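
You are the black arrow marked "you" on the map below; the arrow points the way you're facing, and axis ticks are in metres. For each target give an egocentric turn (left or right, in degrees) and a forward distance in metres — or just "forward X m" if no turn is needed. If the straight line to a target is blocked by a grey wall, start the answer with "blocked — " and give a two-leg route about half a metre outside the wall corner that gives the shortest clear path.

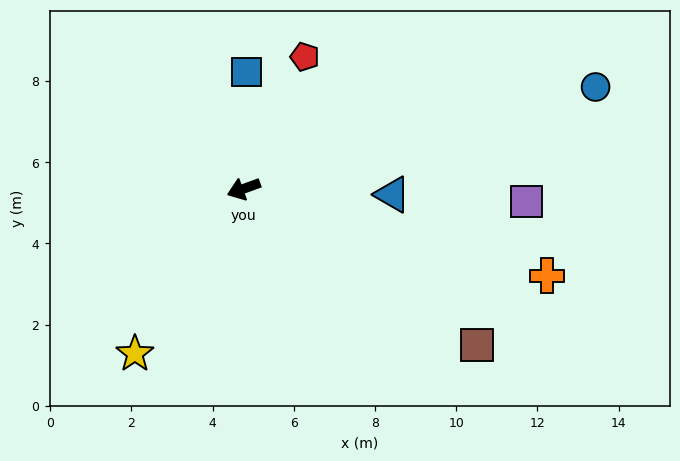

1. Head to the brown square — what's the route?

turn left 126°, forward 6.9 m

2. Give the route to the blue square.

turn right 111°, forward 2.9 m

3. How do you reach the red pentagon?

turn right 135°, forward 3.6 m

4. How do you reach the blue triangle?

turn left 158°, forward 3.7 m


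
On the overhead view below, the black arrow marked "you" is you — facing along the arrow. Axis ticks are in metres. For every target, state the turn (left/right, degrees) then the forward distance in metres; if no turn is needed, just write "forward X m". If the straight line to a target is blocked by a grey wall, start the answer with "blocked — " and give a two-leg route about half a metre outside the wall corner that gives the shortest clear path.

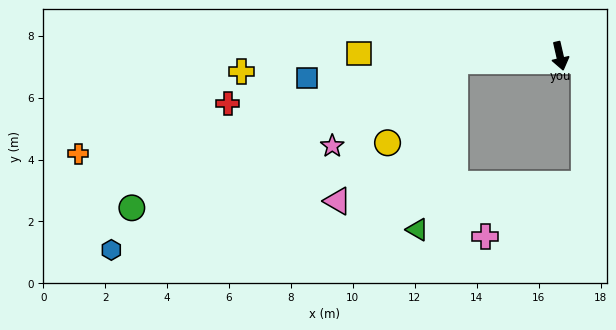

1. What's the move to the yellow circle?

blocked — turn right 100°, forward 3.4 m, then turn left 48°, forward 3.4 m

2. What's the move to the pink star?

blocked — turn right 100°, forward 3.4 m, then turn left 32°, forward 4.8 m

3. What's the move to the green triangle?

blocked — turn right 100°, forward 3.4 m, then turn left 75°, forward 5.6 m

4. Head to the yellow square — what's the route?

turn right 104°, forward 6.5 m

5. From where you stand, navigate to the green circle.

blocked — turn right 100°, forward 3.4 m, then turn left 22°, forward 11.5 m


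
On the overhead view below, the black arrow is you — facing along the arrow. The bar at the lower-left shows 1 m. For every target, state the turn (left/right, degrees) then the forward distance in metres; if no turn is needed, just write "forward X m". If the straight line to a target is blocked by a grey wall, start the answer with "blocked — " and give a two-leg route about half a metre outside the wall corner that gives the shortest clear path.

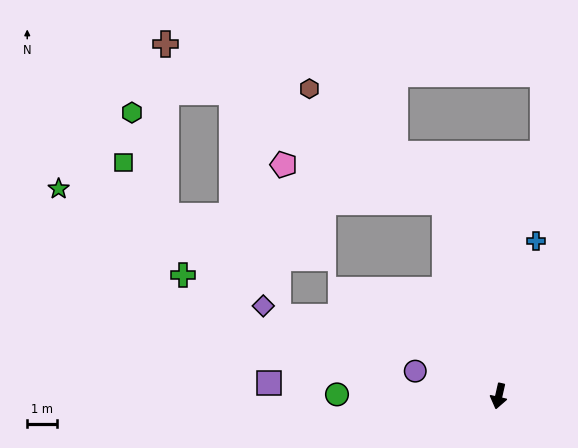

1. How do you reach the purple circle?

turn right 94°, forward 2.9 m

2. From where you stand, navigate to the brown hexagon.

blocked — turn right 152°, forward 6.7 m, then turn left 35°, forward 5.9 m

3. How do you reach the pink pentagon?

blocked — turn right 152°, forward 6.7 m, then turn left 61°, forward 5.5 m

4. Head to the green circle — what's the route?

turn right 78°, forward 5.4 m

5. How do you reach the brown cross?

blocked — turn right 152°, forward 6.7 m, then turn left 45°, forward 10.7 m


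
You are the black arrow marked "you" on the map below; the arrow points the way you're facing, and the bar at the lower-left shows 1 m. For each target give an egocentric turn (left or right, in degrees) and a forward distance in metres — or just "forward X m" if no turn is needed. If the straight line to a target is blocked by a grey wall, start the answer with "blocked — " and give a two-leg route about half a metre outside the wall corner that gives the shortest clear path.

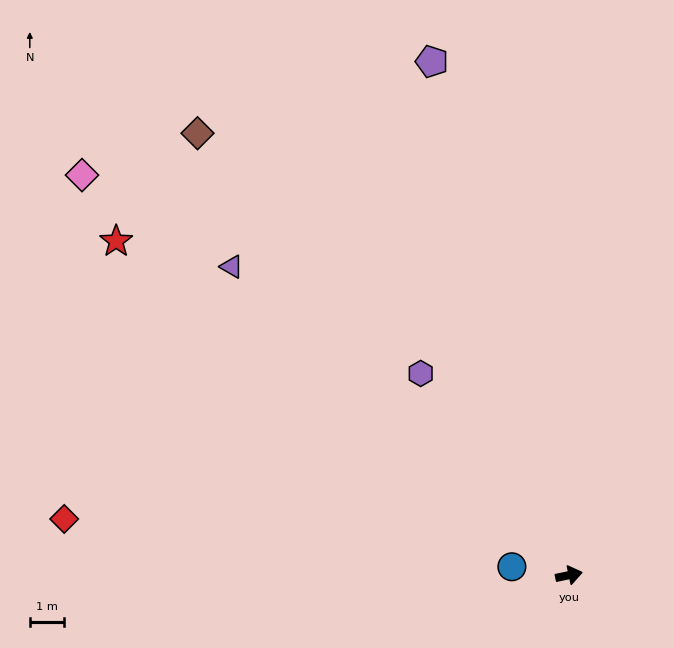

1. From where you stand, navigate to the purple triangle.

turn left 126°, forward 13.2 m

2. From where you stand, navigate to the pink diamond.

turn left 129°, forward 18.2 m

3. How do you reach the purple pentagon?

turn left 93°, forward 15.4 m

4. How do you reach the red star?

turn left 132°, forward 16.3 m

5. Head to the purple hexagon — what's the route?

turn left 114°, forward 7.2 m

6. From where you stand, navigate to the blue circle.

turn left 160°, forward 1.7 m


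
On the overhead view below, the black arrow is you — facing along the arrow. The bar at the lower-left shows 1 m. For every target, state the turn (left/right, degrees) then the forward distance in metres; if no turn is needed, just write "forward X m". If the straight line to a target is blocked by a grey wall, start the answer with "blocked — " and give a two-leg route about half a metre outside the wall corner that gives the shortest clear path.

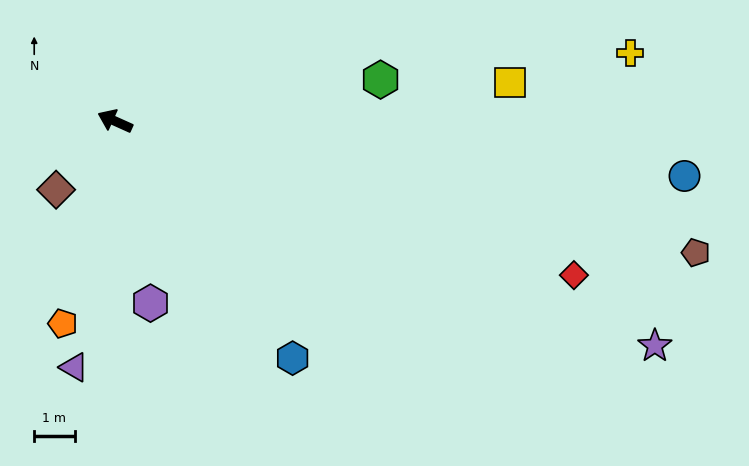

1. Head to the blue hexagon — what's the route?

turn left 151°, forward 7.3 m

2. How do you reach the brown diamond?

turn left 74°, forward 2.2 m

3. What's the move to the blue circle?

turn right 161°, forward 14.2 m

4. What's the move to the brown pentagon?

turn right 169°, forward 14.8 m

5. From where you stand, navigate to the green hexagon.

turn right 147°, forward 6.7 m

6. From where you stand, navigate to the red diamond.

turn right 174°, forward 12.0 m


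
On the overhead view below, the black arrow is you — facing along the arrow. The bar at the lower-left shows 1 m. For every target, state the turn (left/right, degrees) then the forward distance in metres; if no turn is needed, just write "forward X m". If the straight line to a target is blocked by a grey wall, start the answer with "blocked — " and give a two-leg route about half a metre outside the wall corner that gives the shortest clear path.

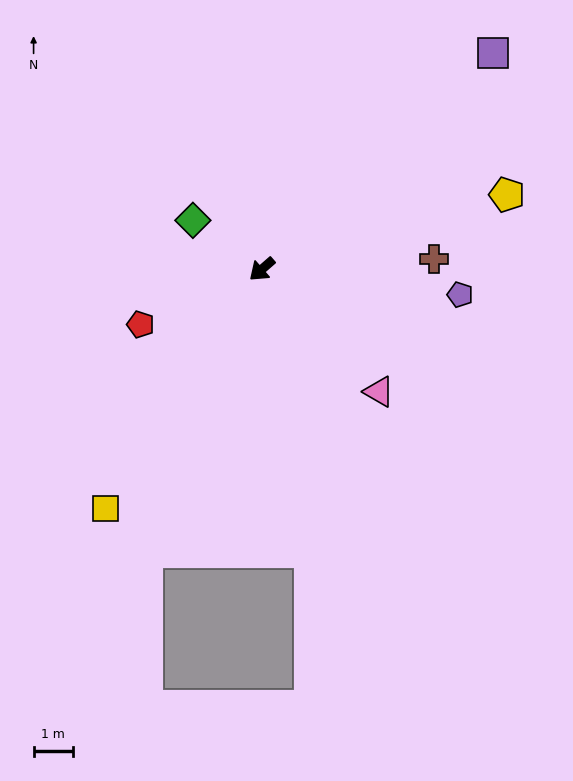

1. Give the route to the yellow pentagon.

turn left 156°, forward 6.5 m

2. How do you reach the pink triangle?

turn left 93°, forward 4.3 m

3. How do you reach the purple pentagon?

turn left 132°, forward 5.1 m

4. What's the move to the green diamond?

turn right 76°, forward 2.1 m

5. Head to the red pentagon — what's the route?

turn right 17°, forward 3.4 m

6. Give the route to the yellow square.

turn left 16°, forward 7.2 m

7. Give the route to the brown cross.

turn left 142°, forward 4.4 m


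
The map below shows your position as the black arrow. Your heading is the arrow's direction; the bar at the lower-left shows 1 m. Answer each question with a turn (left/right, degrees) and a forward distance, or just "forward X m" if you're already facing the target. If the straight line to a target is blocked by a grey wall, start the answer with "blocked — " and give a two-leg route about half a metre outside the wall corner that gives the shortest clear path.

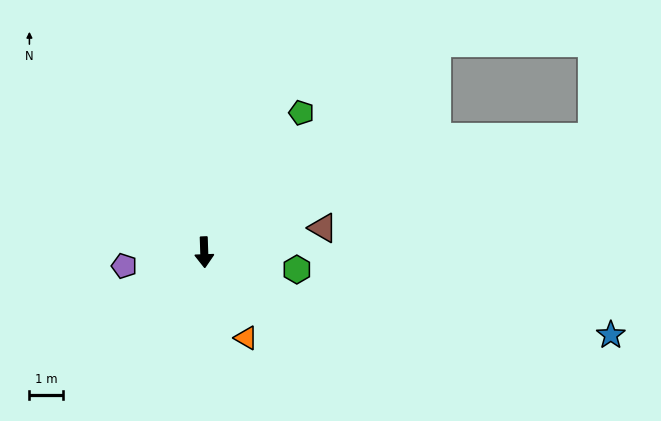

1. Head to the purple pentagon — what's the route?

turn right 82°, forward 2.4 m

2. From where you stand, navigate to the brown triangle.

turn left 100°, forward 3.6 m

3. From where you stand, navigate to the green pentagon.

turn left 143°, forward 5.1 m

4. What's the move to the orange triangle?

turn left 24°, forward 2.8 m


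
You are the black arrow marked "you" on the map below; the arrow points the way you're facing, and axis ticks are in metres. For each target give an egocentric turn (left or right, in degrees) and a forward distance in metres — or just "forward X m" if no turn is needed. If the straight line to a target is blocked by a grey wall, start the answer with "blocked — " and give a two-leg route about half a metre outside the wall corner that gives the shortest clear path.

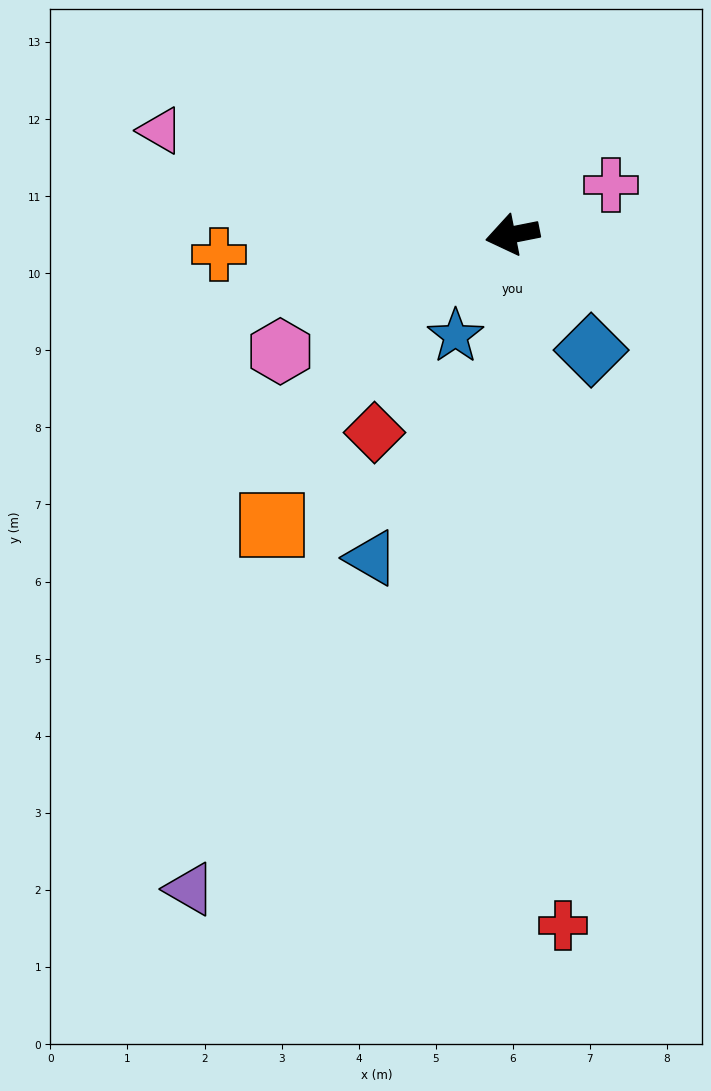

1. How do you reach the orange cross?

turn right 7°, forward 3.8 m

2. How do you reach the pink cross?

turn right 165°, forward 1.4 m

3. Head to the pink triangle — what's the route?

turn right 28°, forward 4.8 m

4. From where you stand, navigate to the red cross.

turn left 83°, forward 9.0 m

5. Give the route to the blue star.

turn left 49°, forward 1.5 m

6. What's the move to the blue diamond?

turn left 113°, forward 1.8 m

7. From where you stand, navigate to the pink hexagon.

turn left 15°, forward 3.4 m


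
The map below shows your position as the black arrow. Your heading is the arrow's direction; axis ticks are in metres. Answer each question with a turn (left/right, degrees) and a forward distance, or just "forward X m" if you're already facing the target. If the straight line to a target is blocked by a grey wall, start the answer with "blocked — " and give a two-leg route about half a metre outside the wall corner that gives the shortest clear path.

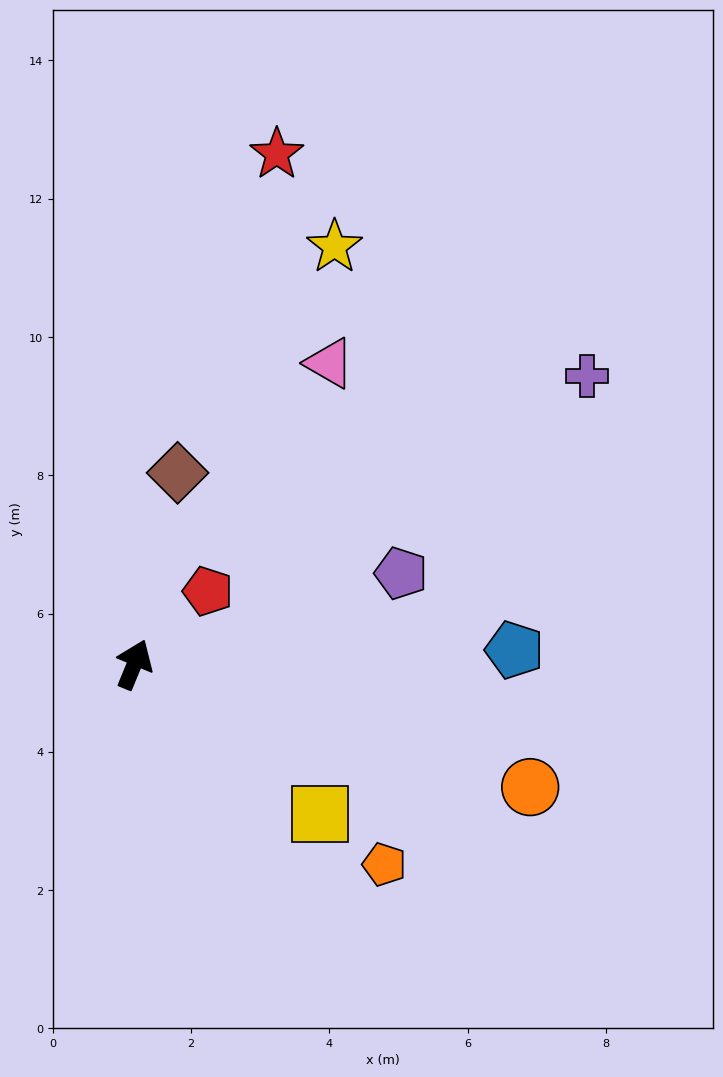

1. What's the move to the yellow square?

turn right 106°, forward 3.4 m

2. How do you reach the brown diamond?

turn left 10°, forward 2.8 m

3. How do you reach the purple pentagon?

turn right 49°, forward 4.1 m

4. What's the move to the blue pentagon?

turn right 65°, forward 5.5 m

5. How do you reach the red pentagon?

turn right 23°, forward 1.5 m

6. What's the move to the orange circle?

turn right 85°, forward 6.0 m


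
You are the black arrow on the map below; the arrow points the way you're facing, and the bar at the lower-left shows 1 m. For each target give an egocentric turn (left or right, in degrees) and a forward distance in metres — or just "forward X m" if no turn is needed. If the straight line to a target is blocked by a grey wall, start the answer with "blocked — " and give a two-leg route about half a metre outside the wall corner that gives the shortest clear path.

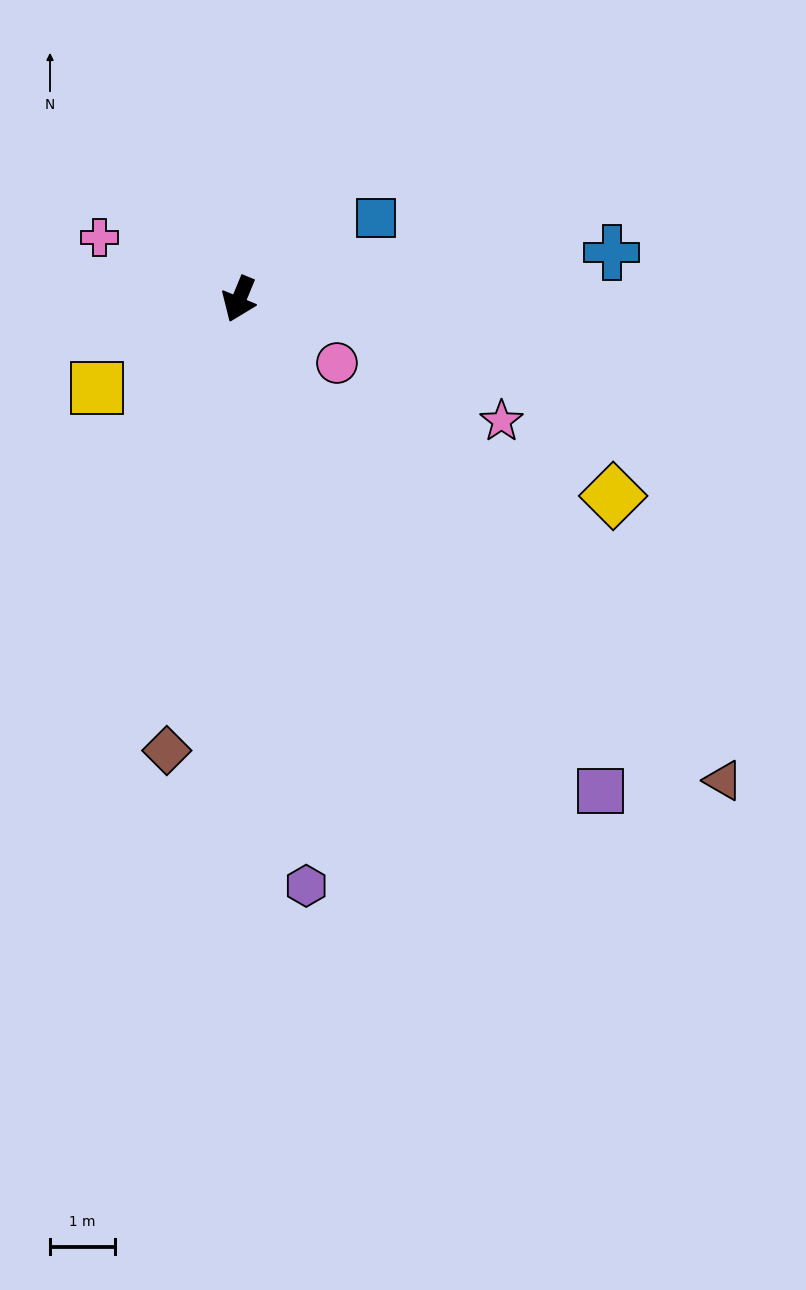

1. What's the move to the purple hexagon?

turn left 29°, forward 9.1 m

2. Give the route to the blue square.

turn left 143°, forward 2.4 m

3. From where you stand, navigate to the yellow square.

turn right 36°, forward 2.6 m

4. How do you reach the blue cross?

turn left 120°, forward 5.8 m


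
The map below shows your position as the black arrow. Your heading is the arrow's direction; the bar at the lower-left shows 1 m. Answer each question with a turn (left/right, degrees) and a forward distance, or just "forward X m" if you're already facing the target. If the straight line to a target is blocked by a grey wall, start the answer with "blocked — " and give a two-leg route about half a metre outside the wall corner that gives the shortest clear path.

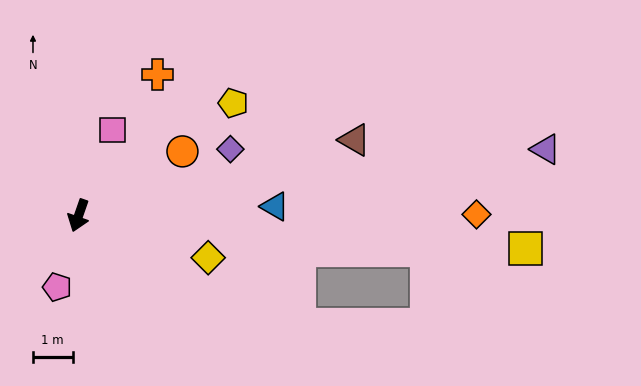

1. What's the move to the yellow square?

turn left 105°, forward 11.3 m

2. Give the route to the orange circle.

turn left 141°, forward 3.1 m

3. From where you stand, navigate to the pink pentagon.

turn left 3°, forward 1.9 m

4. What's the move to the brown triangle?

turn left 125°, forward 7.2 m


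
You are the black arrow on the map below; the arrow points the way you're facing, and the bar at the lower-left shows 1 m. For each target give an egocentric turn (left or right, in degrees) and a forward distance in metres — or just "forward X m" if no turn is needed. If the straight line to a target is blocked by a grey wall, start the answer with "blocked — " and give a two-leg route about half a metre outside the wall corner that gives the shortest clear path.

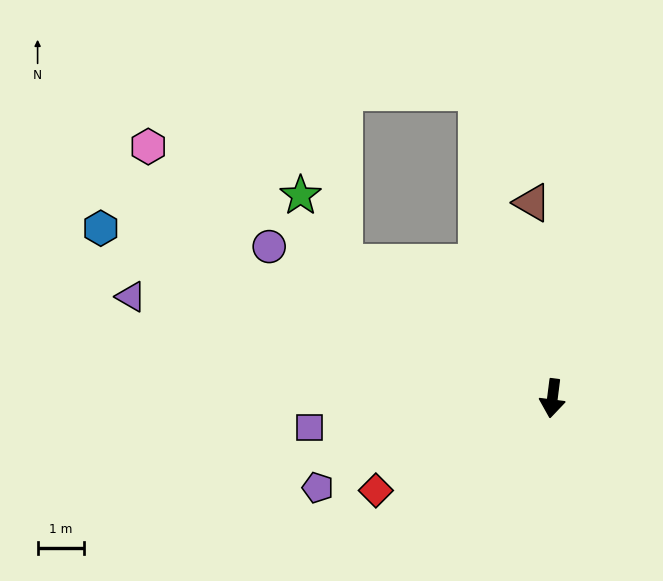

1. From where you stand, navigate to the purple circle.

turn right 111°, forward 6.9 m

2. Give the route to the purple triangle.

turn right 96°, forward 9.3 m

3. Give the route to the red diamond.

turn right 55°, forward 4.3 m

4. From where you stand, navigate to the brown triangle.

turn right 167°, forward 4.2 m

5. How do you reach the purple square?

turn right 76°, forward 5.3 m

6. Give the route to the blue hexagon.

turn right 103°, forward 10.4 m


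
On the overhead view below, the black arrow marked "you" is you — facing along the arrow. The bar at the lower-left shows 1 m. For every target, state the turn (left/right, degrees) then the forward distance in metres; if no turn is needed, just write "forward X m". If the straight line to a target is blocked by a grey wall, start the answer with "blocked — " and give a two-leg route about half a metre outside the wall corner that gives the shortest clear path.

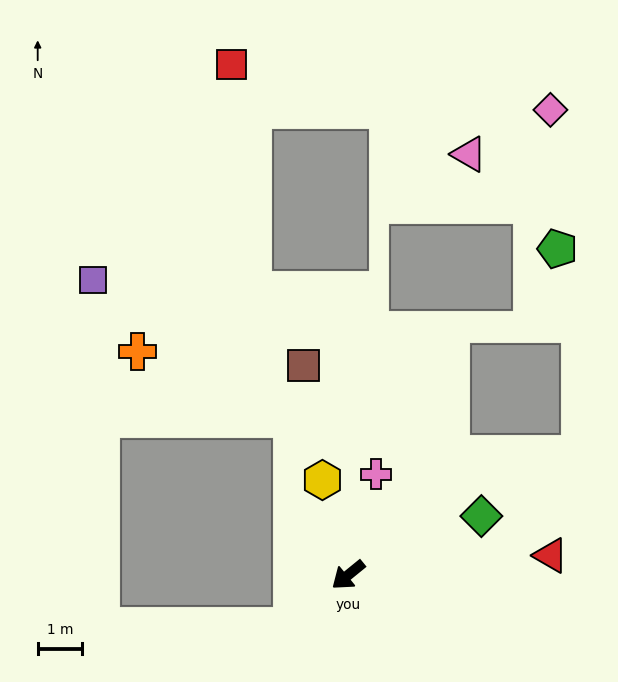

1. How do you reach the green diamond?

turn left 165°, forward 3.3 m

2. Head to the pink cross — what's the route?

turn right 145°, forward 2.3 m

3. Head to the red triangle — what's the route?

turn left 146°, forward 4.6 m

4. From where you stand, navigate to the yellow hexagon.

turn right 114°, forward 2.2 m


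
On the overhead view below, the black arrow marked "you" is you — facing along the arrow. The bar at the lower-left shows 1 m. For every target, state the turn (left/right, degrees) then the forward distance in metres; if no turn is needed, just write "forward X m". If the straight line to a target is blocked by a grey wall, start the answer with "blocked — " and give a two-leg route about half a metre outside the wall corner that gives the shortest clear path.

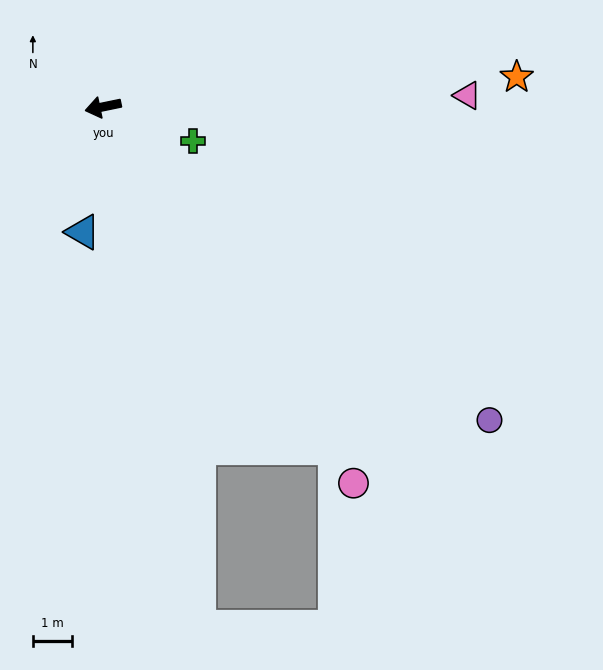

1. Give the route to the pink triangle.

turn left 170°, forward 9.3 m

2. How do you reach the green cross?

turn left 148°, forward 2.5 m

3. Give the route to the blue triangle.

turn left 69°, forward 3.2 m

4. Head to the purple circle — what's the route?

turn left 129°, forward 12.7 m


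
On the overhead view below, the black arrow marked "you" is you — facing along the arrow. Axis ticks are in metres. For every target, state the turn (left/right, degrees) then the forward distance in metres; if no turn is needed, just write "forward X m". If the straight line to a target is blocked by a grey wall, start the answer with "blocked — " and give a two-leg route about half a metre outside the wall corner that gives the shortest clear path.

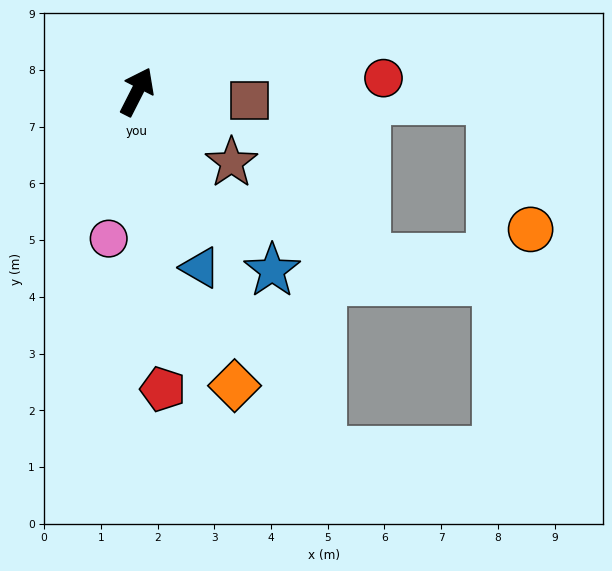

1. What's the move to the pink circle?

turn right 164°, forward 2.6 m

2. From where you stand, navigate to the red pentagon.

turn right 148°, forward 5.3 m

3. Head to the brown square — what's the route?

turn right 67°, forward 2.0 m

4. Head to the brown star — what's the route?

turn right 100°, forward 2.1 m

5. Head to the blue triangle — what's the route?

turn right 133°, forward 3.3 m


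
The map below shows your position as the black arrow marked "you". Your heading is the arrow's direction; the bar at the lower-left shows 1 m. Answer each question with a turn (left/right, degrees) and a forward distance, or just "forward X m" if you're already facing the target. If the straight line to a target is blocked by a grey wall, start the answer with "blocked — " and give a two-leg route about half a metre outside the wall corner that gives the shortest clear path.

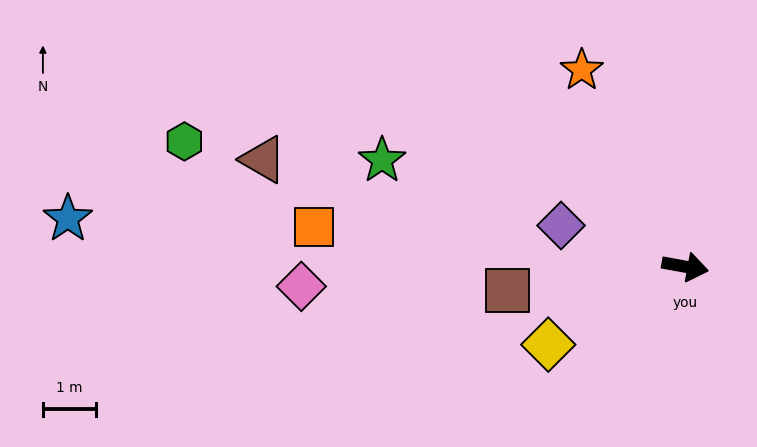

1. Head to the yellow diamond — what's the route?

turn right 140°, forward 3.0 m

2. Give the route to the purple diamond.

turn left 172°, forward 2.5 m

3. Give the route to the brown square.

turn right 162°, forward 3.4 m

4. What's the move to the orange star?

turn left 128°, forward 4.2 m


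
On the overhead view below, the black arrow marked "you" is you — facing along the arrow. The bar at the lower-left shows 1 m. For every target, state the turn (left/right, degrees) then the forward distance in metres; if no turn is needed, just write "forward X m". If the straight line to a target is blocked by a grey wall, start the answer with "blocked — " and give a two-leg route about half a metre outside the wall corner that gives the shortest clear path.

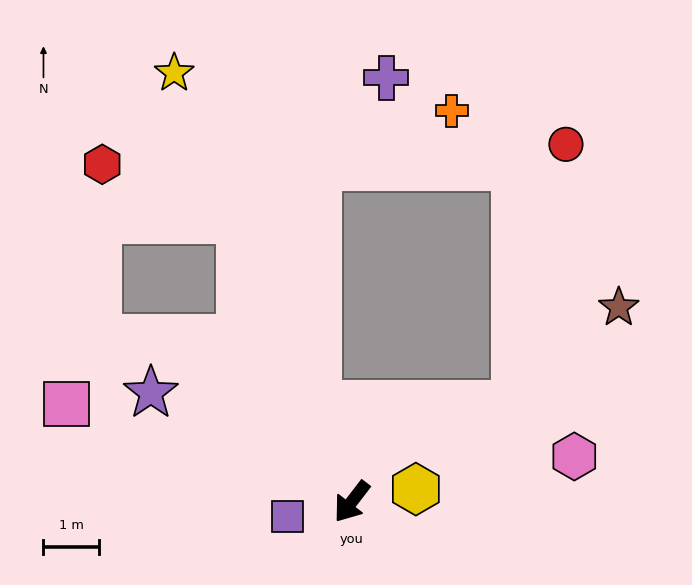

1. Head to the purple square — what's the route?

turn right 40°, forward 1.2 m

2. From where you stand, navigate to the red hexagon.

blocked — turn right 121°, forward 5.5 m, then turn left 46°, forward 2.7 m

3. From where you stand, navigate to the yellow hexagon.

turn left 139°, forward 1.2 m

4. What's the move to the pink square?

turn right 71°, forward 5.4 m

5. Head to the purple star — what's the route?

turn right 81°, forward 4.1 m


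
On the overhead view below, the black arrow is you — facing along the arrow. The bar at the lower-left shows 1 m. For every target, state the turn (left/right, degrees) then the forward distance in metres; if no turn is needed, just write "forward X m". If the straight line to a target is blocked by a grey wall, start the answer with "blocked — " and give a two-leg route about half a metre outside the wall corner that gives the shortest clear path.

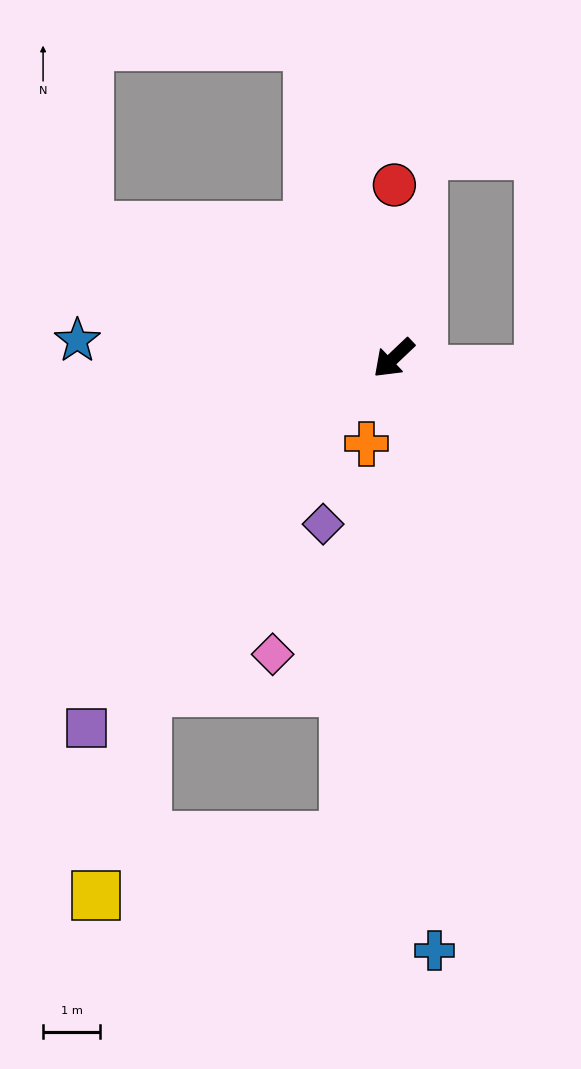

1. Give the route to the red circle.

turn right 134°, forward 3.1 m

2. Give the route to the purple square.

turn left 7°, forward 8.5 m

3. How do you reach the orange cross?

turn left 29°, forward 1.6 m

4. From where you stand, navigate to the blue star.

turn right 47°, forward 5.6 m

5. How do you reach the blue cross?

turn left 50°, forward 10.5 m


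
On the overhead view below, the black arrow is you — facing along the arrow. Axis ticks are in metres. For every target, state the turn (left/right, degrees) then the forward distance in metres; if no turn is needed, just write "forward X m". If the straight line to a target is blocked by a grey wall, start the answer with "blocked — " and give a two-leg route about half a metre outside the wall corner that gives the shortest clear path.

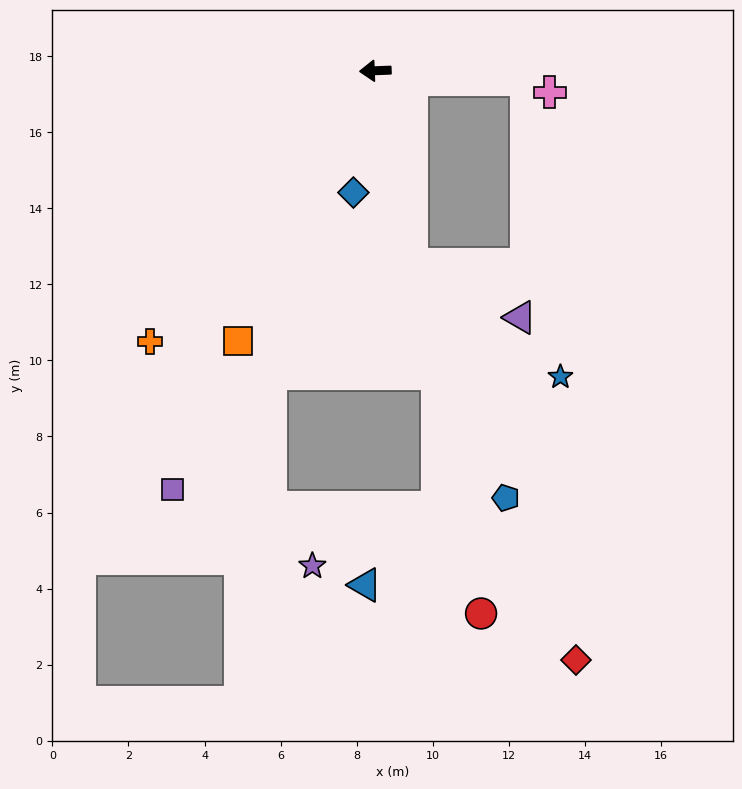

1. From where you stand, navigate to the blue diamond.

turn left 78°, forward 3.3 m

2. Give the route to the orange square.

turn left 61°, forward 8.0 m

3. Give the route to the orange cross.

turn left 48°, forward 9.3 m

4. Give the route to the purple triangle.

blocked — turn left 99°, forward 5.2 m, then turn left 52°, forward 3.2 m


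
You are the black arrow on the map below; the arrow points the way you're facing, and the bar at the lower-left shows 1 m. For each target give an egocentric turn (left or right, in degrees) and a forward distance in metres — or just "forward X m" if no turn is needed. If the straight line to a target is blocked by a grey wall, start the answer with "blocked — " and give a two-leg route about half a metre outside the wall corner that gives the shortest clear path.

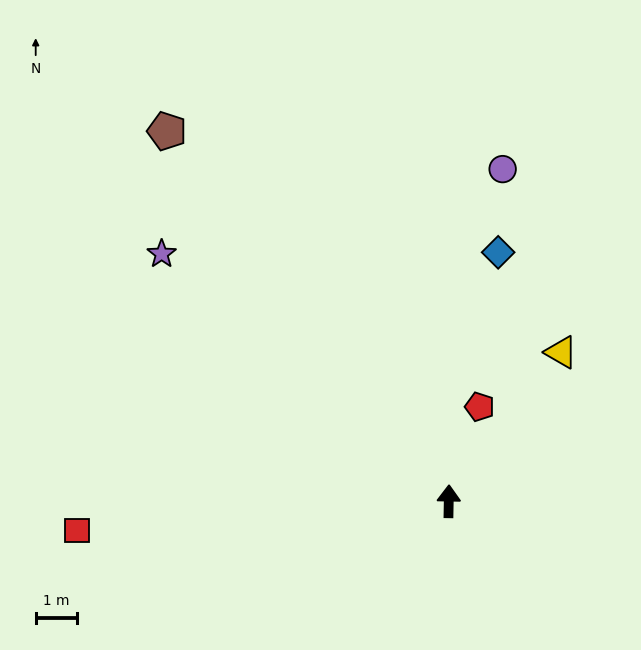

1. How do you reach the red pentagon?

turn right 17°, forward 2.4 m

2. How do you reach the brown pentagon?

turn left 38°, forward 11.3 m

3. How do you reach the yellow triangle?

turn right 36°, forward 4.5 m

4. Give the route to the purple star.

turn left 50°, forward 9.2 m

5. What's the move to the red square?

turn left 96°, forward 9.0 m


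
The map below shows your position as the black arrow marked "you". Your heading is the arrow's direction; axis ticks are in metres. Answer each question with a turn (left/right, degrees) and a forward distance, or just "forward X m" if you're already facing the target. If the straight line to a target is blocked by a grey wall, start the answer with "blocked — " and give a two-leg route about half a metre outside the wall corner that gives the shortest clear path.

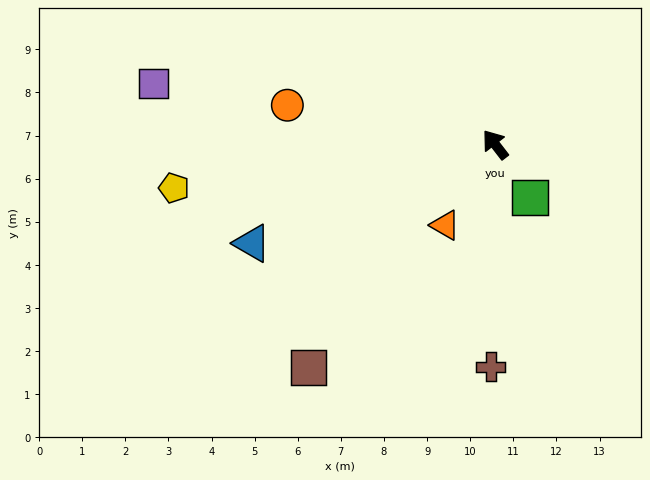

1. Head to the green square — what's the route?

turn left 175°, forward 1.5 m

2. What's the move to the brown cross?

turn left 141°, forward 5.2 m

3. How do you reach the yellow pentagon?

turn left 60°, forward 7.5 m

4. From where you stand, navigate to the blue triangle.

turn left 74°, forward 6.1 m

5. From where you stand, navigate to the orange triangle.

turn left 111°, forward 2.2 m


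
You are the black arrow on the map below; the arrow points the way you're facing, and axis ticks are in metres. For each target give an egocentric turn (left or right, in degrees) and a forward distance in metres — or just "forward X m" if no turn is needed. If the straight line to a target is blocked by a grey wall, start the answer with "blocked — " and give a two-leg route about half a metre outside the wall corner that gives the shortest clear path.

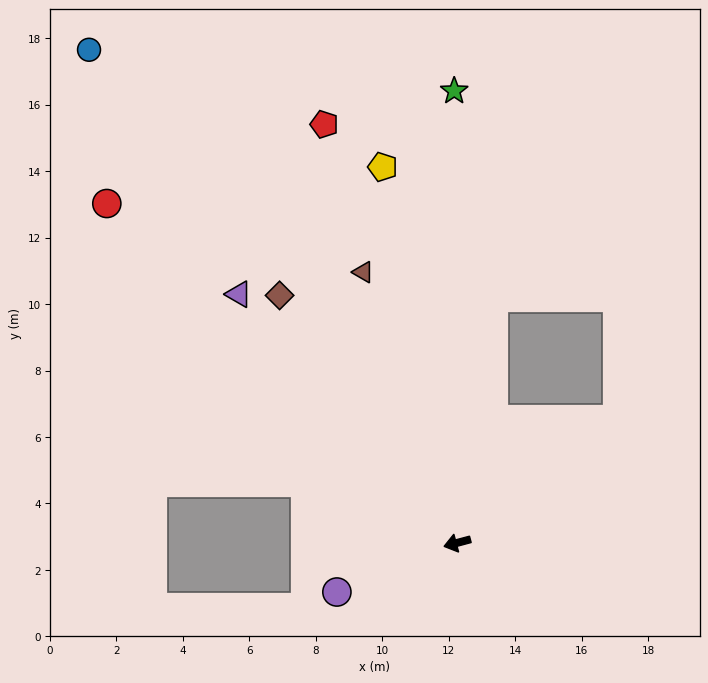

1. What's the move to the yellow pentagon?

turn right 94°, forward 11.5 m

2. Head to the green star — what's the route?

turn right 105°, forward 13.6 m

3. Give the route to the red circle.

turn right 59°, forward 14.7 m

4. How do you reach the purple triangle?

turn right 64°, forward 10.0 m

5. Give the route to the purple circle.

turn left 7°, forward 3.9 m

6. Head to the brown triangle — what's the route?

turn right 86°, forward 8.6 m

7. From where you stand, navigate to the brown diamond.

turn right 69°, forward 9.2 m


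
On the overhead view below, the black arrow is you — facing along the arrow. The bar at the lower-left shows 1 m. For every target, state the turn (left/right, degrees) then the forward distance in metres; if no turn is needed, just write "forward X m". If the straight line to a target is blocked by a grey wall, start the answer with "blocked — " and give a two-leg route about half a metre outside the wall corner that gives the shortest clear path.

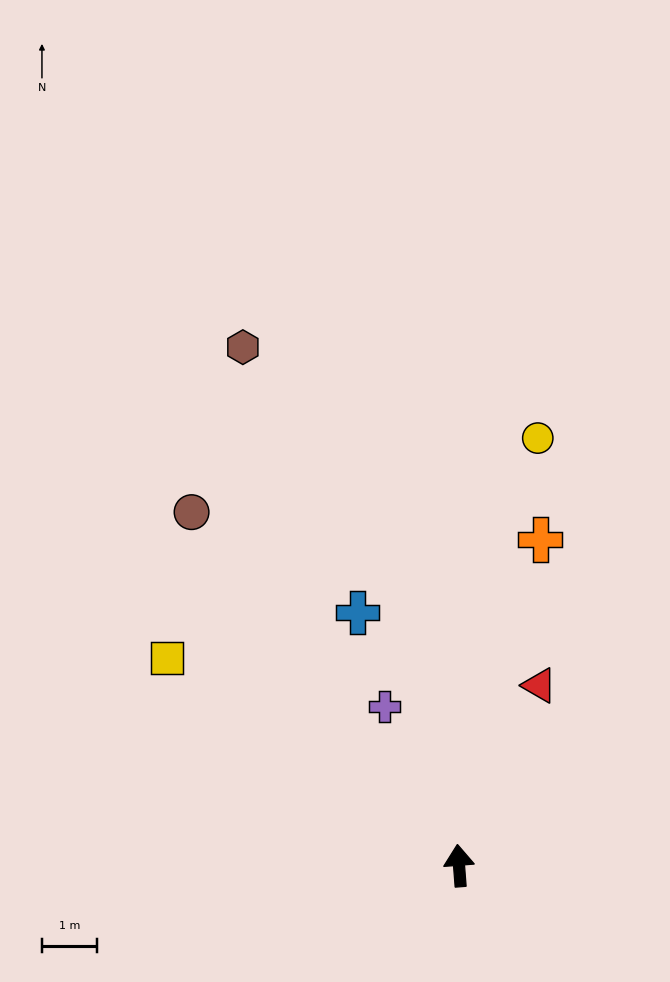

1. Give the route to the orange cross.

turn right 18°, forward 6.1 m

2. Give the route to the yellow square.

turn left 50°, forward 6.5 m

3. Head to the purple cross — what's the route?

turn left 21°, forward 3.2 m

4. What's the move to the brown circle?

turn left 33°, forward 8.1 m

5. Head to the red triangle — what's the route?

turn right 28°, forward 3.6 m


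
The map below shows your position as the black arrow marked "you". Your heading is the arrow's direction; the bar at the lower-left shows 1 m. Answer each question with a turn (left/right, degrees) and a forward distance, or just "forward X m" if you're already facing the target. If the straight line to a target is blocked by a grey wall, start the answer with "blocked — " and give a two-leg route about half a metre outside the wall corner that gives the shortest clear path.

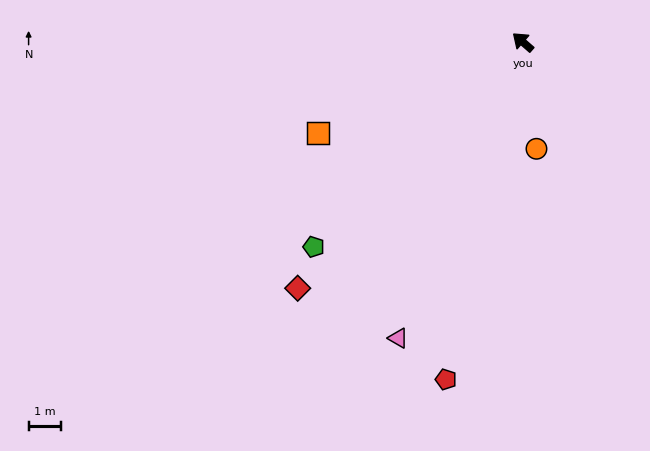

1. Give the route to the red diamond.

turn left 89°, forward 10.2 m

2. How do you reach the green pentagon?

turn left 86°, forward 9.0 m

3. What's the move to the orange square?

turn left 65°, forward 6.8 m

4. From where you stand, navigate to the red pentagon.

turn left 118°, forward 10.6 m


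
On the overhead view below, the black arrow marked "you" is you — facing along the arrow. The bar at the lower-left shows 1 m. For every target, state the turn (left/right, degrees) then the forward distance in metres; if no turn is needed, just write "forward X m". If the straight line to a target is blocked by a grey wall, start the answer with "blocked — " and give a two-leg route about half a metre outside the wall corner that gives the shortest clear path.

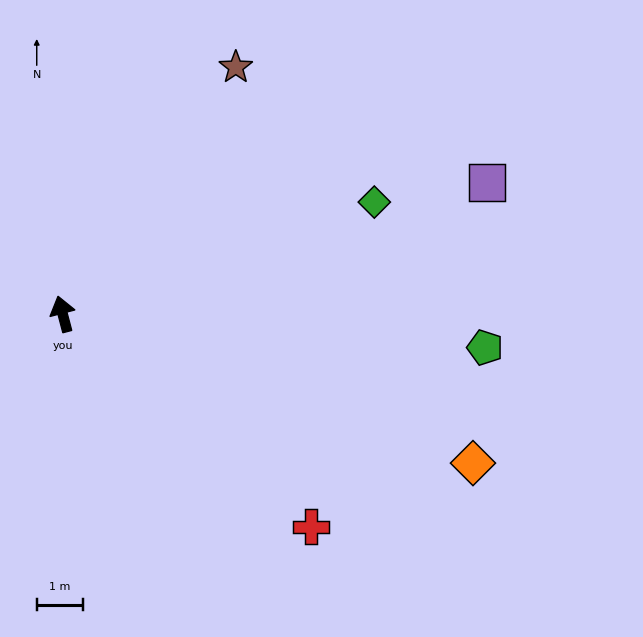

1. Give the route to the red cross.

turn right 145°, forward 7.0 m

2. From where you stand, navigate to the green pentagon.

turn right 109°, forward 9.1 m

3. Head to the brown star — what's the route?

turn right 50°, forward 6.5 m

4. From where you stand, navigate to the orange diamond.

turn right 125°, forward 9.4 m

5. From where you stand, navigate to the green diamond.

turn right 85°, forward 7.1 m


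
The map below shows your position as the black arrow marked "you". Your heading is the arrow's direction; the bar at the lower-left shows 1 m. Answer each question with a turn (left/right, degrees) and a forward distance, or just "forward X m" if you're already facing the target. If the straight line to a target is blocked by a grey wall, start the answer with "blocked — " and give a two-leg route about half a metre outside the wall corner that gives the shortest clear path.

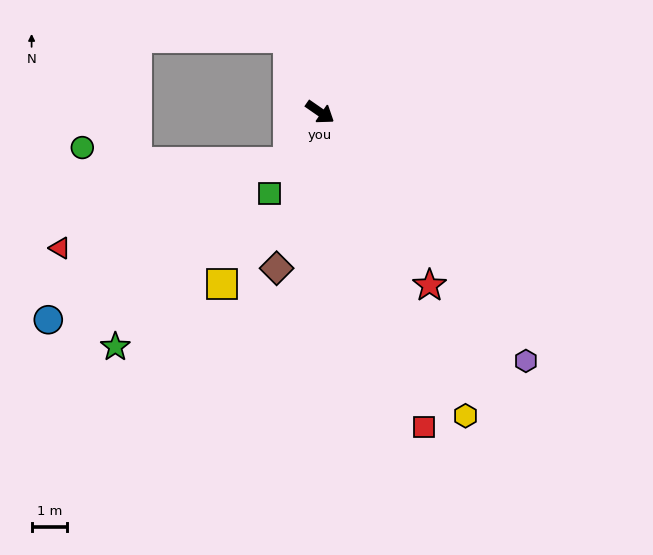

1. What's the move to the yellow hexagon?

turn right 30°, forward 9.6 m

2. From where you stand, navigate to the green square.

turn right 87°, forward 2.7 m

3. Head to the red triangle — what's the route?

blocked — turn right 88°, forward 1.7 m, then turn right 37°, forward 6.9 m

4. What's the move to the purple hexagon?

turn right 16°, forward 9.2 m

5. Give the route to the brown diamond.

turn right 71°, forward 4.6 m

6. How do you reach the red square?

turn right 37°, forward 9.4 m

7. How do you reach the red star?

turn right 23°, forward 5.8 m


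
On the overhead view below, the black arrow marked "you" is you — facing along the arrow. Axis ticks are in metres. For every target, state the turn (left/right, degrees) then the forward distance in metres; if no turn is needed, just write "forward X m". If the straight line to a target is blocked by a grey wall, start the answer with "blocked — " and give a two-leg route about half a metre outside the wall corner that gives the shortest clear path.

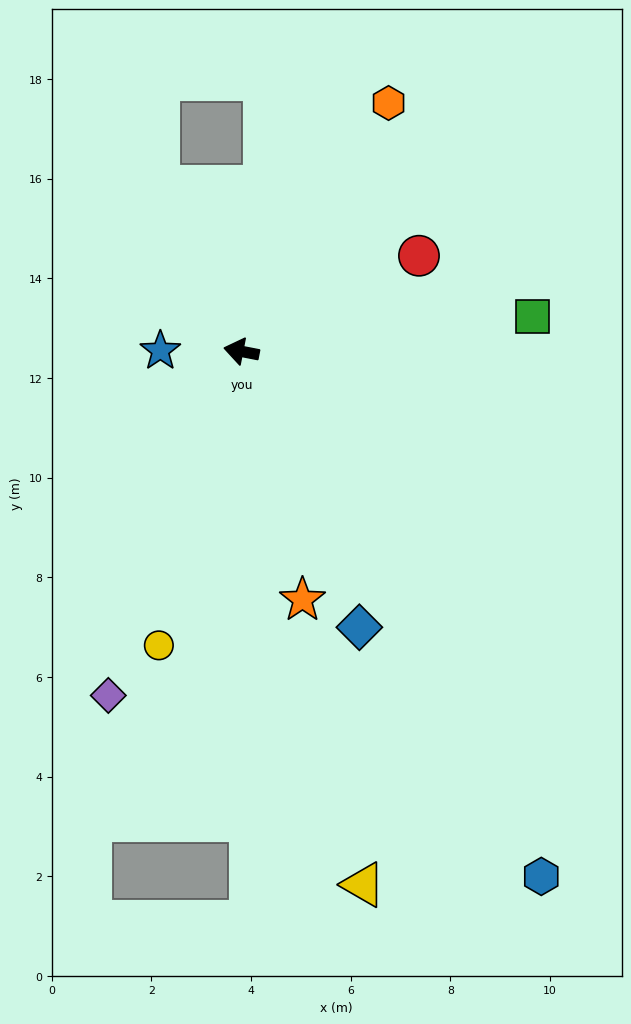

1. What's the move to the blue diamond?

turn left 124°, forward 6.0 m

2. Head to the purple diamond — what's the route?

turn left 80°, forward 7.4 m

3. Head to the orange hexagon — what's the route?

turn right 110°, forward 5.8 m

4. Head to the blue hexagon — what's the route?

turn left 131°, forward 12.1 m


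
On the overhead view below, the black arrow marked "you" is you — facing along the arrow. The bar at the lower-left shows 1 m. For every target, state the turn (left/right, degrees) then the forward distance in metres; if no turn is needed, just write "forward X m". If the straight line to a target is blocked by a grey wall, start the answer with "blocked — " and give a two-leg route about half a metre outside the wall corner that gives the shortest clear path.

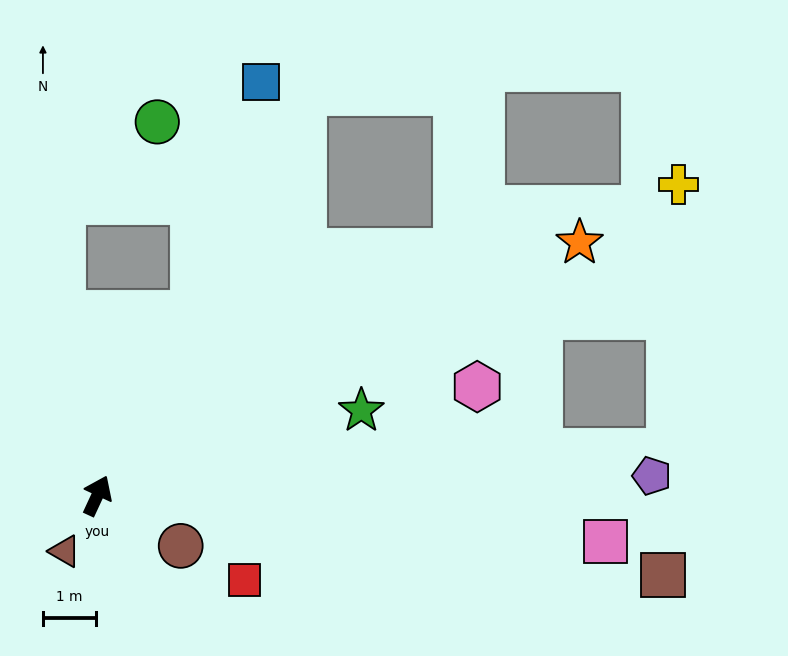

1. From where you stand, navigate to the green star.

turn right 47°, forward 5.2 m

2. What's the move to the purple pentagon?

turn right 63°, forward 10.4 m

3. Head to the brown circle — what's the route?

turn right 96°, forward 1.8 m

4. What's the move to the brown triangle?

turn left 175°, forward 1.2 m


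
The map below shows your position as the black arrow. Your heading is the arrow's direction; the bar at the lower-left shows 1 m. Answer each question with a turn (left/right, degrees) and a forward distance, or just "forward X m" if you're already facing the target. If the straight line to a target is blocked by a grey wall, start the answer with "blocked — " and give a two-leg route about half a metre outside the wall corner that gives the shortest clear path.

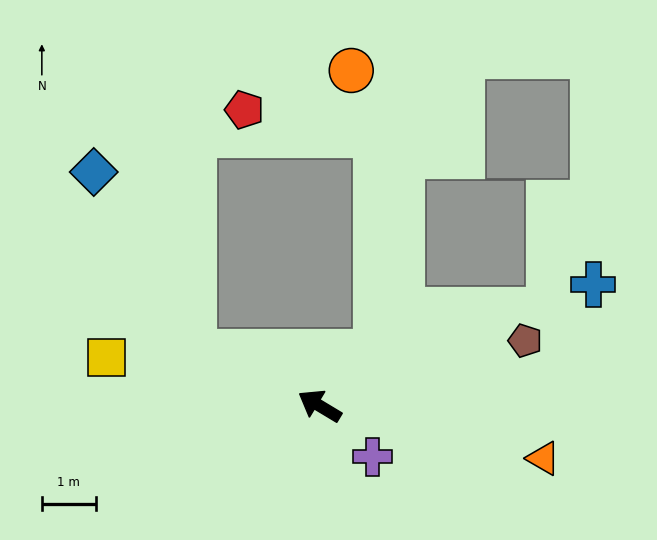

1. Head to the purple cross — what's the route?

turn left 167°, forward 1.4 m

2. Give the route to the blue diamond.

blocked — turn left 8°, forward 2.5 m, then turn right 38°, forward 3.8 m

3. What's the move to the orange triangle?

turn right 162°, forward 4.3 m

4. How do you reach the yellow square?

turn left 18°, forward 4.1 m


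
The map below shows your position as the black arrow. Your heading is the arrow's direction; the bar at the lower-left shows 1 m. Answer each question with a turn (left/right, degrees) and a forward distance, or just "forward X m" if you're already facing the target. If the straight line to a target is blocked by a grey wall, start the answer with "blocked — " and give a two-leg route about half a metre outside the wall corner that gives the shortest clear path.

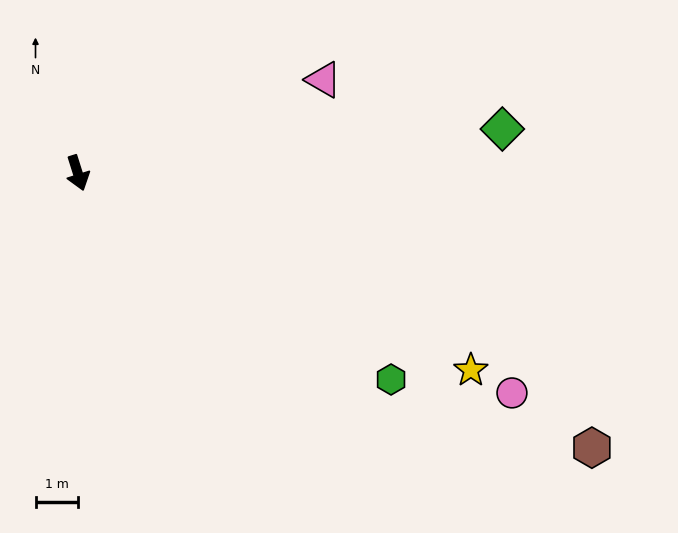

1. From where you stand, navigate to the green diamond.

turn left 78°, forward 10.0 m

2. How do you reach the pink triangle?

turn left 93°, forward 6.2 m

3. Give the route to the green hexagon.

turn left 39°, forward 8.8 m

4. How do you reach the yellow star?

turn left 46°, forward 10.3 m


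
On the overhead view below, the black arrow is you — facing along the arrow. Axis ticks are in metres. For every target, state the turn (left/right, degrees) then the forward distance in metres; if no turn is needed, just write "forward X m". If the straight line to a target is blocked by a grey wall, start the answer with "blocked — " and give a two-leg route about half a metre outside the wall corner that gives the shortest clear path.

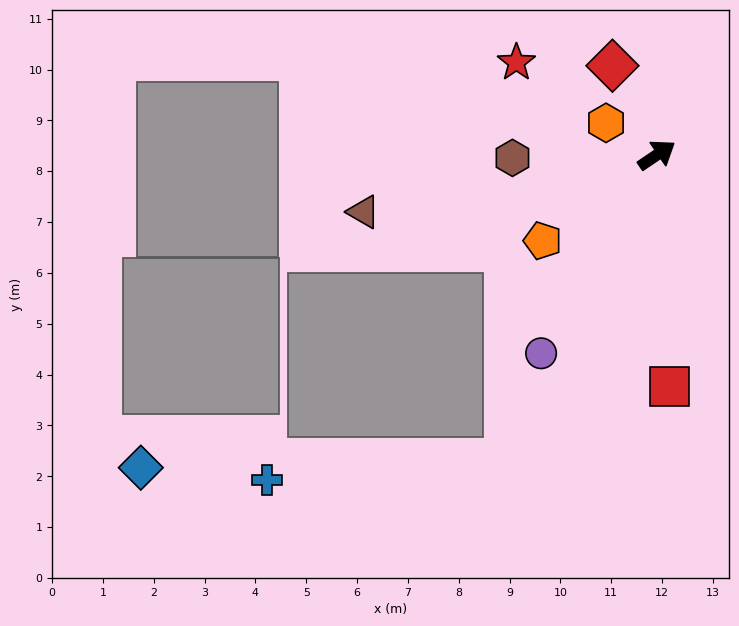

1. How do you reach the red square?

turn right 121°, forward 4.6 m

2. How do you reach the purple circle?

turn right 154°, forward 4.5 m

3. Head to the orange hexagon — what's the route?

turn left 114°, forward 1.2 m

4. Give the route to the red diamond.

turn left 82°, forward 2.0 m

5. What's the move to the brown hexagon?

turn left 147°, forward 2.8 m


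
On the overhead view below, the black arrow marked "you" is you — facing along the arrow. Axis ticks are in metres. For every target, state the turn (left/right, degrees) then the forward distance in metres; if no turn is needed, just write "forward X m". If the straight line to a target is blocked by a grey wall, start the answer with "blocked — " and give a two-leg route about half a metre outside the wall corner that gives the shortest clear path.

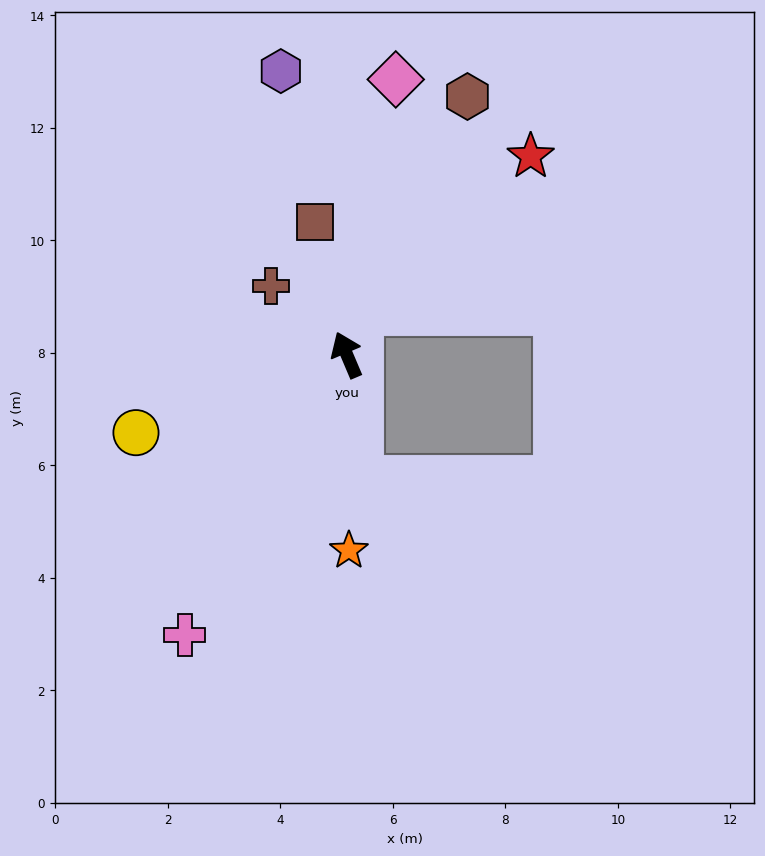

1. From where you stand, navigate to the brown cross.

turn left 25°, forward 1.8 m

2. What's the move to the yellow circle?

turn left 87°, forward 4.0 m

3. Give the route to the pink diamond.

turn right 33°, forward 5.0 m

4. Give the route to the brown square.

turn right 9°, forward 2.4 m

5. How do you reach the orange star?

turn left 158°, forward 3.5 m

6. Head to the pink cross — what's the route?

turn left 127°, forward 5.8 m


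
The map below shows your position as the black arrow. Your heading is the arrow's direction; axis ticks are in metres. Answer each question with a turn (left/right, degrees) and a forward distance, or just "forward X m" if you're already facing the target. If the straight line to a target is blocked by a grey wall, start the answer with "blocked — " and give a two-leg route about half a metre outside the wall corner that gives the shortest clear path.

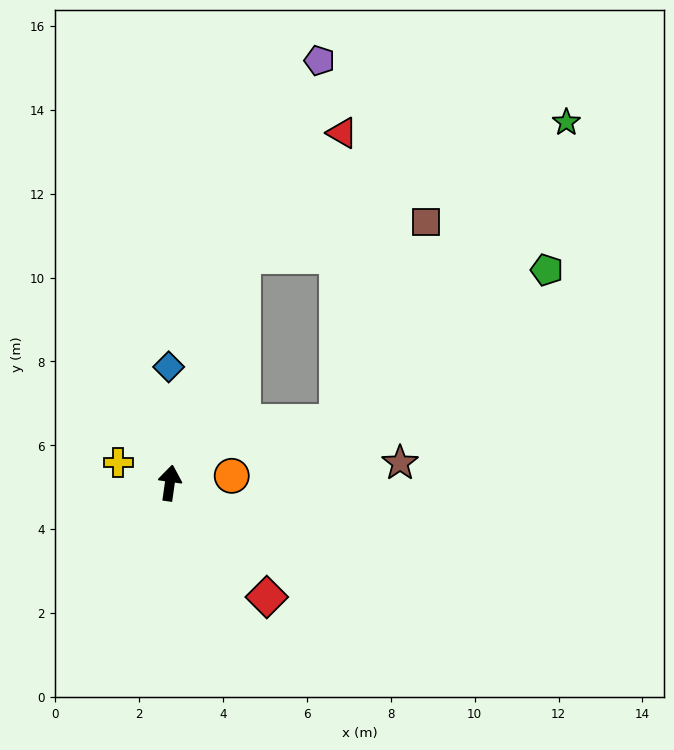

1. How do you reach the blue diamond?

turn left 9°, forward 2.8 m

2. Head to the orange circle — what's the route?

turn right 75°, forward 1.5 m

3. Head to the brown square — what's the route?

blocked — turn right 10°, forward 5.7 m, then turn right 61°, forward 4.4 m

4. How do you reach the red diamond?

turn right 132°, forward 3.6 m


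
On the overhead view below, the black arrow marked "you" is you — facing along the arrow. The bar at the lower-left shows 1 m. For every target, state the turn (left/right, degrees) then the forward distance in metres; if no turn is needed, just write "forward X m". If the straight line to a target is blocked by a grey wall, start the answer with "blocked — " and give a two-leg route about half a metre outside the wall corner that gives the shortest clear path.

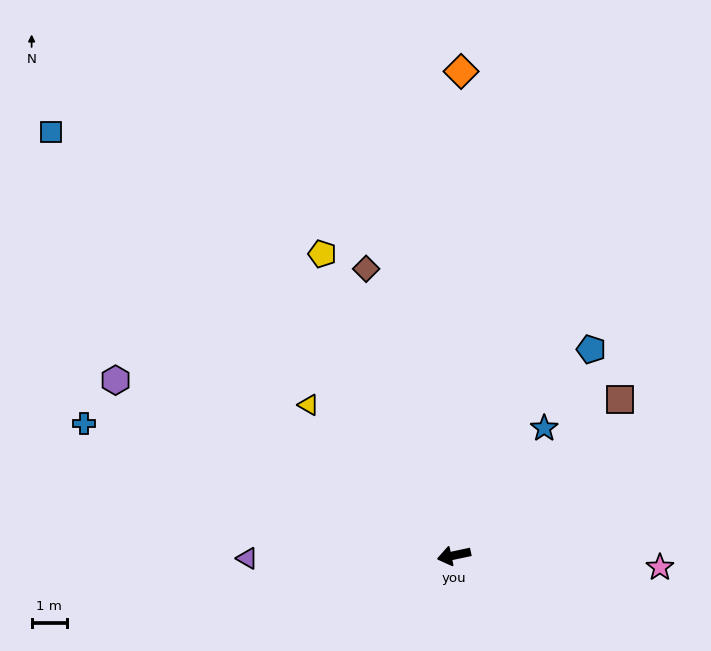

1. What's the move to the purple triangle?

turn right 11°, forward 5.9 m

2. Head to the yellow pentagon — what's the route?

turn right 78°, forward 9.4 m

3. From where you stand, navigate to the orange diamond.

turn right 103°, forward 13.9 m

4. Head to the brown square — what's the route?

turn right 149°, forward 6.5 m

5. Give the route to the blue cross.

turn right 32°, forward 11.2 m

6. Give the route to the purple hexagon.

turn right 39°, forward 10.9 m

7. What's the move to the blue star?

turn right 137°, forward 4.5 m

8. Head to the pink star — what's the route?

turn left 165°, forward 5.9 m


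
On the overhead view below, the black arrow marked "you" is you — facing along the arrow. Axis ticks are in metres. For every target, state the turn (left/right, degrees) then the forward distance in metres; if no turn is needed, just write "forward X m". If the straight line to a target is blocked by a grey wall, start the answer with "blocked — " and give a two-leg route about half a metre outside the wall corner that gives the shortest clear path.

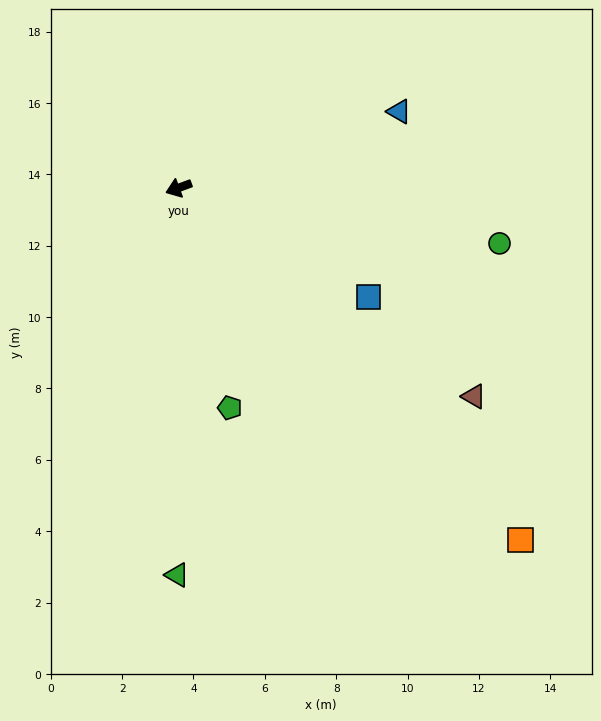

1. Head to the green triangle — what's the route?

turn left 69°, forward 10.8 m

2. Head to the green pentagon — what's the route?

turn left 83°, forward 6.3 m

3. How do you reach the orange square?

turn left 114°, forward 13.7 m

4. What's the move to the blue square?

turn left 130°, forward 6.1 m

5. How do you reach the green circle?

turn left 150°, forward 9.1 m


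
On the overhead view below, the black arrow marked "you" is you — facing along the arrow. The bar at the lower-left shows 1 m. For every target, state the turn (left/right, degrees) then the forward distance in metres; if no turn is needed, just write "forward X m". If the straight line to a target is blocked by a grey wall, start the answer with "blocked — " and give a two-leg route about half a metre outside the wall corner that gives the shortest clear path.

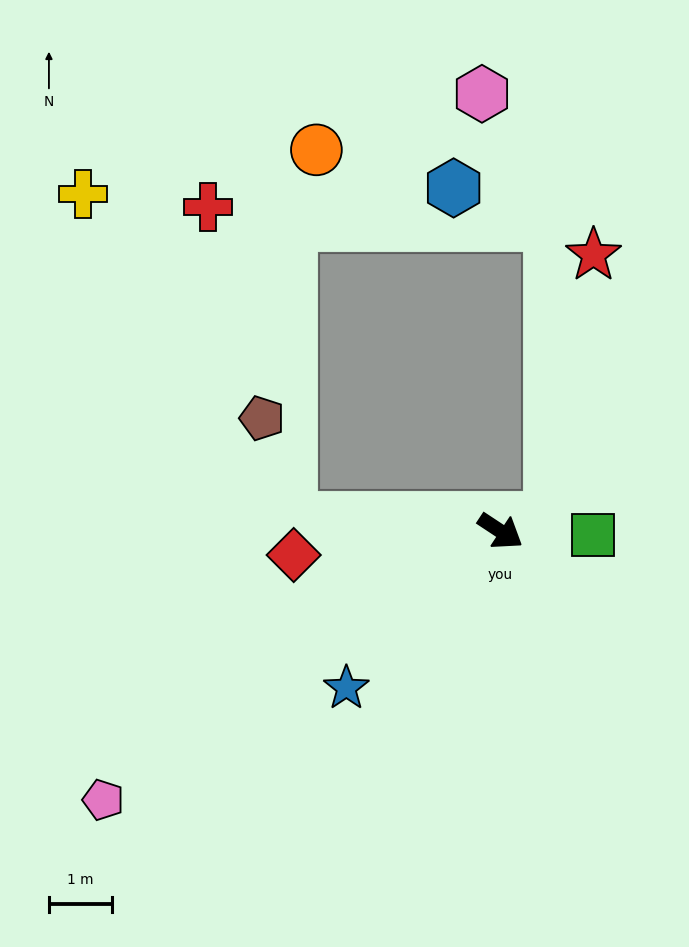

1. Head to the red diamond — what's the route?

turn right 140°, forward 3.3 m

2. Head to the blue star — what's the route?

turn right 101°, forward 3.5 m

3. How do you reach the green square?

turn left 31°, forward 1.5 m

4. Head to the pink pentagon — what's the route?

turn right 113°, forward 7.6 m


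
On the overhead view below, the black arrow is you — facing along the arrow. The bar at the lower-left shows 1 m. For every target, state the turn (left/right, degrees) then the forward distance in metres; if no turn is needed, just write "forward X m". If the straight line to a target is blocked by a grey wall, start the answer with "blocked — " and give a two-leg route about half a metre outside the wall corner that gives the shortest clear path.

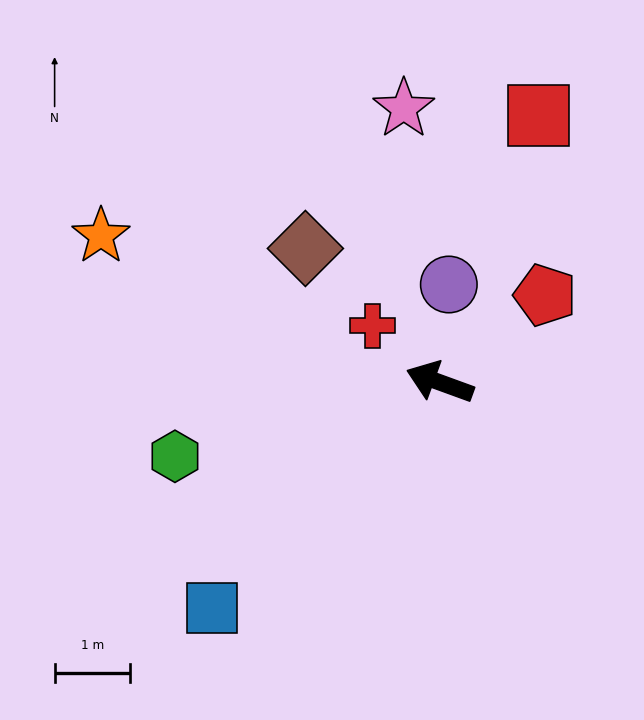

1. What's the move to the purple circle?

turn right 75°, forward 1.3 m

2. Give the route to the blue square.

turn left 65°, forward 4.3 m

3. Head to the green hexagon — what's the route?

turn left 36°, forward 3.7 m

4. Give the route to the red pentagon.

turn right 120°, forward 1.8 m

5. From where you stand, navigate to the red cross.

turn right 20°, forward 1.2 m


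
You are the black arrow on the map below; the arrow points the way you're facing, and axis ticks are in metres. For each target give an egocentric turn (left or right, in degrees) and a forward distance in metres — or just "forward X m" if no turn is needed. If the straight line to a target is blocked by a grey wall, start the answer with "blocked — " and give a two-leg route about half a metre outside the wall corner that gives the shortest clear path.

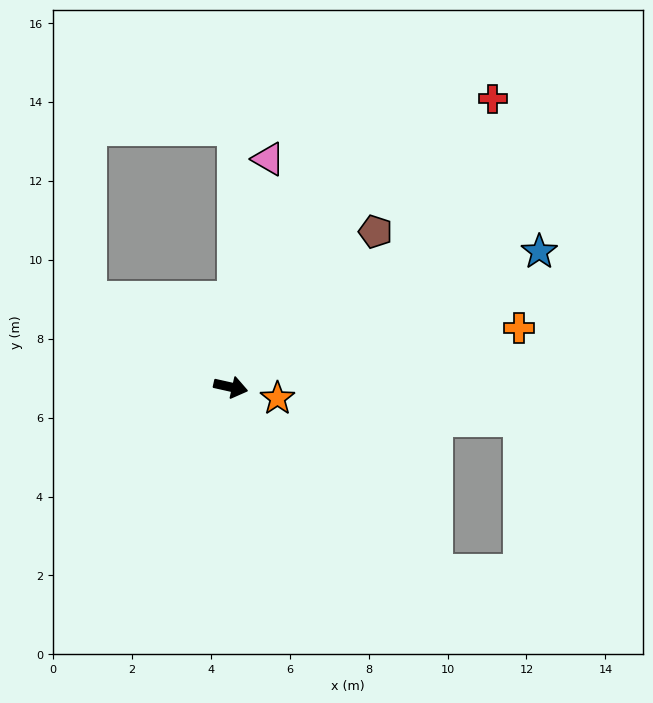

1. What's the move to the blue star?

turn left 36°, forward 8.5 m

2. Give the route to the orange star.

forward 1.2 m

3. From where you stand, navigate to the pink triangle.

turn left 93°, forward 5.9 m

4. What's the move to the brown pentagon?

turn left 60°, forward 5.4 m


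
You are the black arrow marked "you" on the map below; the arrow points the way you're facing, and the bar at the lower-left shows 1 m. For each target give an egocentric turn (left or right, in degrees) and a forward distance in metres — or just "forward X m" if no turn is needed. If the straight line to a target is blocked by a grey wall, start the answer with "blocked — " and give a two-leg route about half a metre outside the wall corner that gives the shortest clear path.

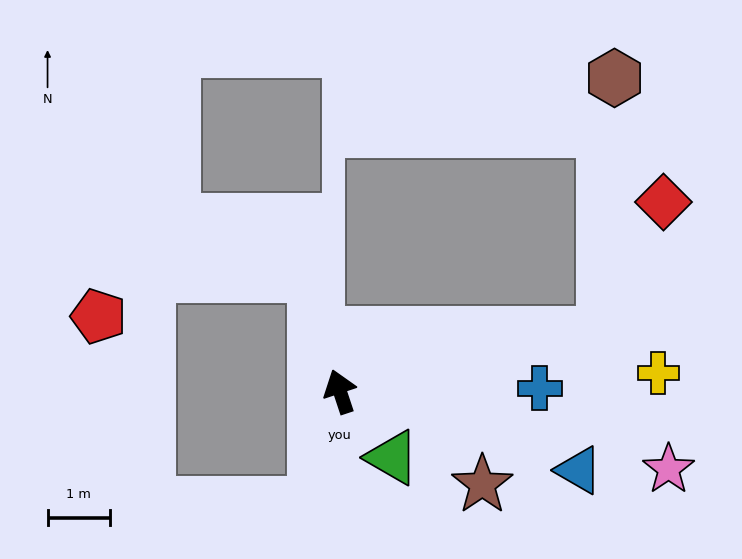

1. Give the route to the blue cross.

turn right 107°, forward 3.2 m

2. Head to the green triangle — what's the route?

turn right 160°, forward 1.4 m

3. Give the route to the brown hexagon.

blocked — turn right 96°, forward 4.3 m, then turn left 75°, forward 4.1 m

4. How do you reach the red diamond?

blocked — turn right 96°, forward 4.3 m, then turn left 53°, forward 2.3 m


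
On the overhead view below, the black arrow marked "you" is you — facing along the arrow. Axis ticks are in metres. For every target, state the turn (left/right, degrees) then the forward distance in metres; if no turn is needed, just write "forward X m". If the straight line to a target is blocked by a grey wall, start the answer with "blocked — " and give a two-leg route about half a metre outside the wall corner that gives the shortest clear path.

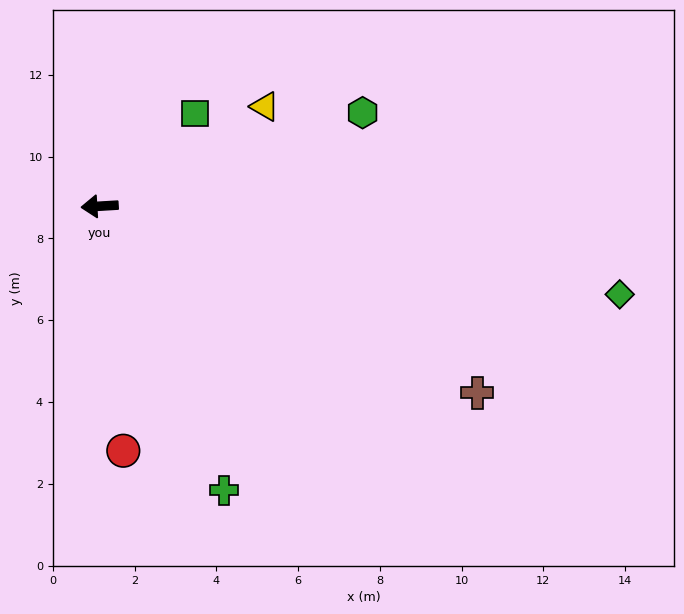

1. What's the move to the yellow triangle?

turn right 152°, forward 4.7 m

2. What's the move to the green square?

turn right 139°, forward 3.3 m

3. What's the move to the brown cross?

turn left 150°, forward 10.3 m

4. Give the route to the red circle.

turn left 92°, forward 6.0 m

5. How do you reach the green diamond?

turn left 167°, forward 12.9 m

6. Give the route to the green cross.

turn left 110°, forward 7.6 m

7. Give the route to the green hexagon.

turn right 164°, forward 6.8 m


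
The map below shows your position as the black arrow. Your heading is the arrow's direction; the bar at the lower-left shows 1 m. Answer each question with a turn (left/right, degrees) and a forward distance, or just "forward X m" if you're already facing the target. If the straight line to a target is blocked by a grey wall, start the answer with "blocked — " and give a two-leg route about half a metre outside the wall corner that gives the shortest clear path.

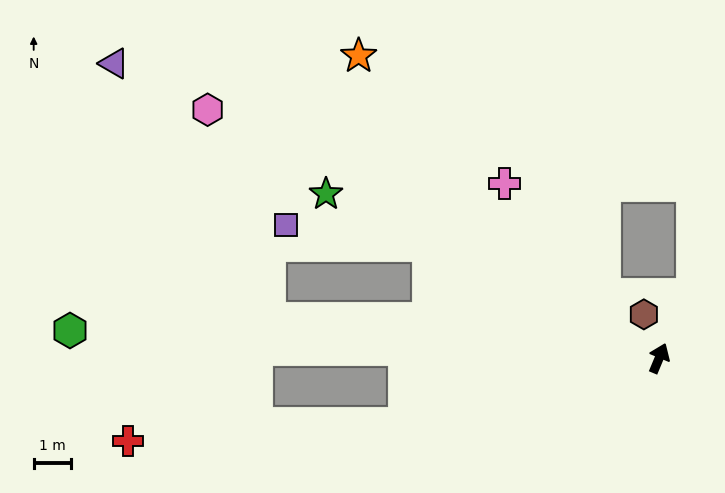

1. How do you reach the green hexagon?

turn left 110°, forward 15.7 m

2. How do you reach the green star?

turn left 86°, forward 9.9 m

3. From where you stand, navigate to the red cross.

blocked — turn left 127°, forward 7.0 m, then turn right 11°, forward 7.3 m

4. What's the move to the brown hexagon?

turn left 42°, forward 1.2 m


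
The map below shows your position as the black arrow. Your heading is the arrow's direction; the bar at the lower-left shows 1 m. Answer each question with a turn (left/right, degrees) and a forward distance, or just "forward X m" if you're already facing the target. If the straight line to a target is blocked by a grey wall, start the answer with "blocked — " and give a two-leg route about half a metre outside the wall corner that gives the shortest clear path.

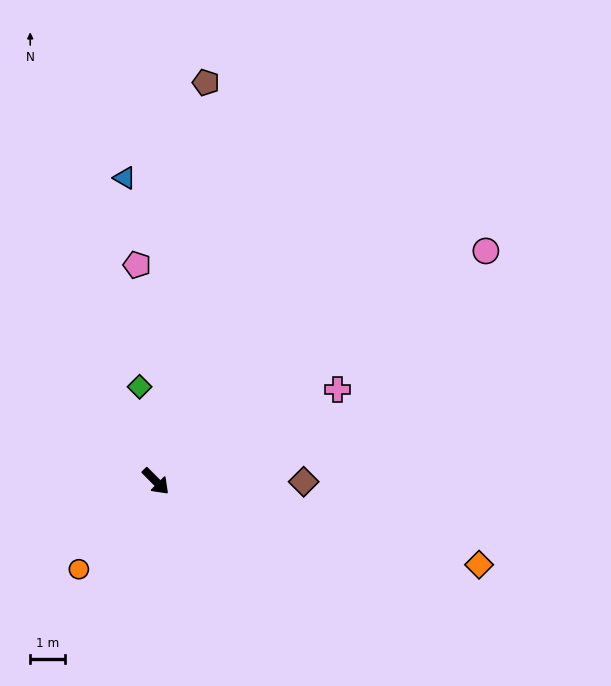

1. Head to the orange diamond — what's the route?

turn left 31°, forward 9.7 m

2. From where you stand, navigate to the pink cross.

turn left 72°, forward 5.9 m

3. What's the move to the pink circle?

turn left 80°, forward 11.7 m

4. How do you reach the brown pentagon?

turn left 128°, forward 11.7 m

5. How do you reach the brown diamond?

turn left 45°, forward 4.3 m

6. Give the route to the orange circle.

turn right 86°, forward 3.4 m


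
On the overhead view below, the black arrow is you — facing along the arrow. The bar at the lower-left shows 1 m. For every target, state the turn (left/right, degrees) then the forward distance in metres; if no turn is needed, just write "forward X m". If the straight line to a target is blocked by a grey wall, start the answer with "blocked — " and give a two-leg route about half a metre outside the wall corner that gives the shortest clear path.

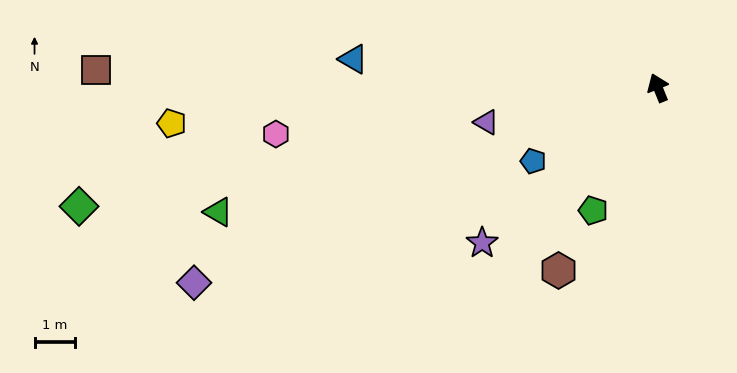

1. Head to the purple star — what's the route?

turn left 110°, forward 5.9 m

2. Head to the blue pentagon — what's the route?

turn left 99°, forward 3.6 m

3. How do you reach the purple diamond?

turn left 91°, forward 12.6 m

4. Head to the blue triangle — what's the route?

turn left 63°, forward 7.7 m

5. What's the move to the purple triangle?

turn left 79°, forward 4.4 m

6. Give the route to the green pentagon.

turn left 130°, forward 3.5 m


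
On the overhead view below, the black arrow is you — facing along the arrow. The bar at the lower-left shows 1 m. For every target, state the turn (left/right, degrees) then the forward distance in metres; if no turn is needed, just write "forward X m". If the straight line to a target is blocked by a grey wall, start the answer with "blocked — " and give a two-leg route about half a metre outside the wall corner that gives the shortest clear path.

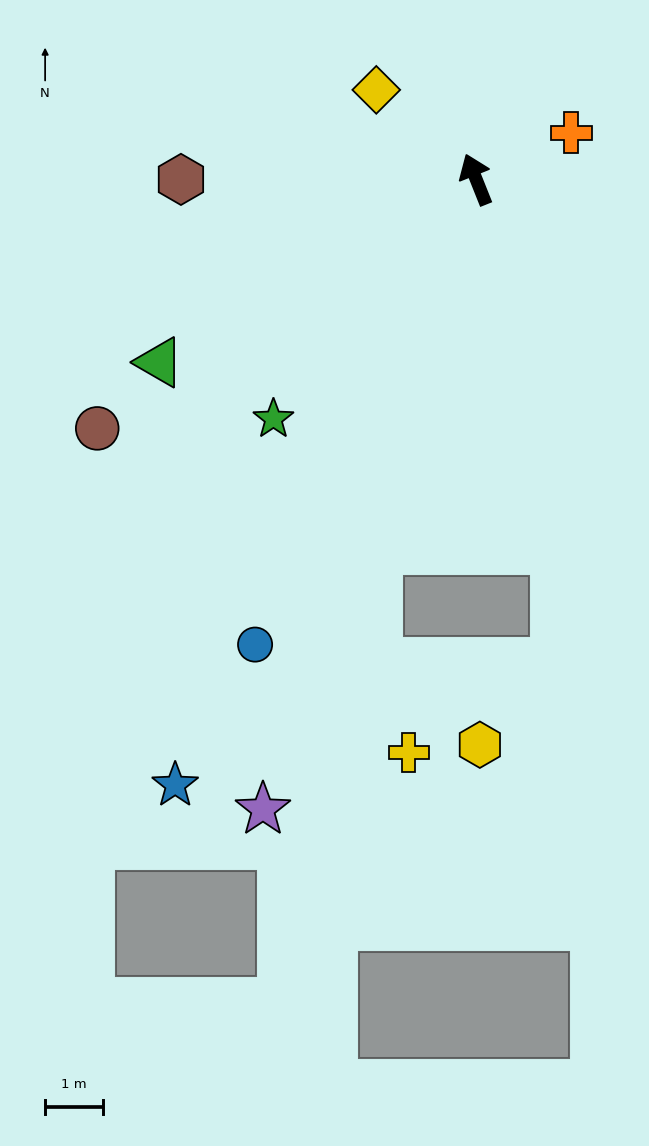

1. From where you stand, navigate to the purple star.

turn left 140°, forward 11.6 m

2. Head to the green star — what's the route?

turn left 118°, forward 5.5 m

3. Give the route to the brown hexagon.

turn left 68°, forward 5.1 m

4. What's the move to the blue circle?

turn left 133°, forward 9.0 m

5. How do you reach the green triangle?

turn left 98°, forward 6.4 m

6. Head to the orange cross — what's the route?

turn right 86°, forward 1.8 m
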